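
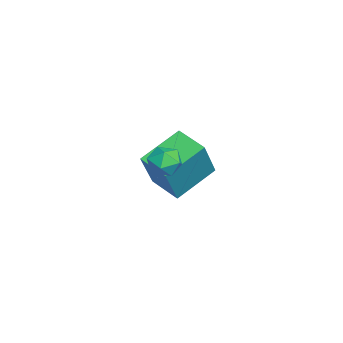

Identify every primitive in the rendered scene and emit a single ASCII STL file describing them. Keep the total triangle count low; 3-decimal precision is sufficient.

solid 
facet normal -0.225 0.112 0.968
outer loop
vertex 1.008 2.333 4.129
vertex 0.917 1.701 4.181
vertex 1.498 1.95 4.287
endloop
endfacet
facet normal 0.236 0.613 0.754
outer loop
vertex 1.008 2.333 4.129
vertex 1.498 1.95 4.287
vertex 1.587 2.429 3.87
endloop
endfacet
facet normal -0.065 0.974 0.216
outer loop
vertex 1.008 2.333 4.129
vertex 1.587 2.429 3.87
vertex 1.061 2.475 3.505
endloop
endfacet
facet normal -0.711 0.696 0.098
outer loop
vertex 1.008 2.333 4.129
vertex 1.061 2.475 3.505
vertex 0.647 2.025 3.698
endloop
endfacet
facet normal -0.811 0.163 0.562
outer loop
vertex 1.008 2.333 4.129
vertex 0.647 2.025 3.698
vertex 0.917 1.701 4.181
endloop
endfacet
facet normal 0.817 0.284 0.501
outer loop
vertex 1.587 2.429 3.87
vertex 1.498 1.95 4.287
vertex 1.853 1.855 3.762
endloop
endfacet
facet normal 0.070 -0.524 0.849
outer loop
vertex 1.498 1.95 4.287
vertex 0.917 1.701 4.181
vertex 1.439 1.405 3.955
endloop
endfacet
facet normal -0.876 -0.442 0.193
outer loop
vertex 0.917 1.701 4.181
vertex 0.647 2.025 3.698
vertex 0.913 1.451 3.59
endloop
endfacet
facet normal -0.716 0.418 -0.560
outer loop
vertex 0.647 2.025 3.698
vertex 1.061 2.475 3.505
vertex 1.002 1.93 3.173
endloop
endfacet
facet normal 0.332 0.868 -0.369
outer loop
vertex 1.061 2.475 3.505
vertex 1.587 2.429 3.87
vertex 1.583 2.179 3.279
endloop
endfacet
facet normal 0.711 -0.696 -0.098
outer loop
vertex 1.492 1.547 3.331
vertex 1.853 1.855 3.762
vertex 1.439 1.405 3.955
endloop
endfacet
facet normal 0.065 -0.974 -0.216
outer loop
vertex 1.492 1.547 3.331
vertex 1.439 1.405 3.955
vertex 0.913 1.451 3.59
endloop
endfacet
facet normal -0.236 -0.613 -0.754
outer loop
vertex 1.492 1.547 3.331
vertex 0.913 1.451 3.59
vertex 1.002 1.93 3.173
endloop
endfacet
facet normal 0.225 -0.112 -0.968
outer loop
vertex 1.492 1.547 3.331
vertex 1.002 1.93 3.173
vertex 1.583 2.179 3.279
endloop
endfacet
facet normal 0.811 -0.163 -0.562
outer loop
vertex 1.492 1.547 3.331
vertex 1.583 2.179 3.279
vertex 1.853 1.855 3.762
endloop
endfacet
facet normal 0.716 -0.418 0.560
outer loop
vertex 1.439 1.405 3.955
vertex 1.853 1.855 3.762
vertex 1.498 1.95 4.287
endloop
endfacet
facet normal -0.332 -0.868 0.369
outer loop
vertex 0.913 1.451 3.59
vertex 1.439 1.405 3.955
vertex 0.917 1.701 4.181
endloop
endfacet
facet normal -0.817 -0.284 -0.501
outer loop
vertex 1.002 1.93 3.173
vertex 0.913 1.451 3.59
vertex 0.647 2.025 3.698
endloop
endfacet
facet normal -0.070 0.524 -0.849
outer loop
vertex 1.583 2.179 3.279
vertex 1.002 1.93 3.173
vertex 1.061 2.475 3.505
endloop
endfacet
facet normal 0.876 0.442 -0.193
outer loop
vertex 1.853 1.855 3.762
vertex 1.583 2.179 3.279
vertex 1.587 2.429 3.87
endloop
endfacet
facet normal -0.491 0.173 -0.854
outer loop
vertex -3.574 2.527 1.3
vertex -2.738 3.406 0.997
vertex -2.585 1.307 0.483
endloop
endfacet
facet normal -0.668 -0.704 0.241
outer loop
vertex -1.642 0.974 2.123
vertex -3.574 2.527 1.3
vertex -2.585 1.307 0.483
endloop
endfacet
facet normal -0.491 0.173 -0.854
outer loop
vertex -2.585 1.307 0.483
vertex -2.738 3.406 0.997
vertex -1.749 2.186 0.181
endloop
endfacet
facet normal 0.558 -0.690 -0.461
outer loop
vertex -1.749 2.186 0.181
vertex -1.642 0.974 2.123
vertex -2.585 1.307 0.483
endloop
endfacet
facet normal -0.558 0.690 0.461
outer loop
vertex -3.574 2.527 1.3
vertex -1.795 3.073 2.637
vertex -2.738 3.406 0.997
endloop
endfacet
facet normal -0.668 -0.703 0.242
outer loop
vertex -2.631 2.194 2.939
vertex -3.574 2.527 1.3
vertex -1.642 0.974 2.123
endloop
endfacet
facet normal -0.558 0.690 0.461
outer loop
vertex -2.631 2.194 2.939
vertex -1.795 3.073 2.637
vertex -3.574 2.527 1.3
endloop
endfacet
facet normal 0.668 0.703 -0.242
outer loop
vertex -2.738 3.406 0.997
vertex -1.795 3.073 2.637
vertex -1.749 2.186 0.181
endloop
endfacet
facet normal 0.558 -0.690 -0.461
outer loop
vertex -0.806 1.853 1.82
vertex -1.642 0.974 2.123
vertex -1.749 2.186 0.181
endloop
endfacet
facet normal 0.668 0.704 -0.242
outer loop
vertex -1.749 2.186 0.181
vertex -1.795 3.073 2.637
vertex -0.806 1.853 1.82
endloop
endfacet
facet normal 0.491 -0.173 0.854
outer loop
vertex -0.806 1.853 1.82
vertex -2.631 2.194 2.939
vertex -1.642 0.974 2.123
endloop
endfacet
facet normal 0.491 -0.174 0.854
outer loop
vertex -1.795 3.073 2.637
vertex -2.631 2.194 2.939
vertex -0.806 1.853 1.82
endloop
endfacet

endsolid


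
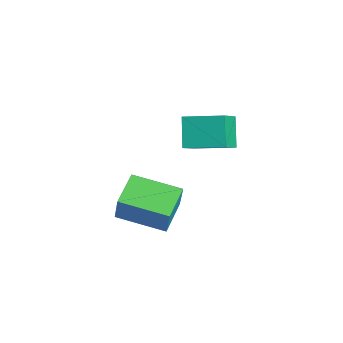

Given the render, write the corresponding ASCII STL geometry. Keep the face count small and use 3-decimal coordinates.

solid 
facet normal -0.506 -0.840 0.195
outer loop
vertex -3.586 -1.974 -1.982
vertex -4.82 -1.123 -1.514
vertex -4.067 -1.977 -3.243
endloop
endfacet
facet normal 0.786 -0.542 -0.298
outer loop
vertex -3.02 -0.237 -3.646
vertex -3.586 -1.974 -1.982
vertex -4.067 -1.977 -3.243
endloop
endfacet
facet normal -0.506 -0.840 0.195
outer loop
vertex -4.067 -1.977 -3.243
vertex -4.82 -1.123 -1.514
vertex -5.301 -1.126 -2.775
endloop
endfacet
facet normal -0.356 -0.002 -0.934
outer loop
vertex -5.301 -1.126 -2.775
vertex -3.02 -0.237 -3.646
vertex -4.067 -1.977 -3.243
endloop
endfacet
facet normal 0.356 0.002 0.934
outer loop
vertex -3.586 -1.974 -1.982
vertex -3.773 0.617 -1.917
vertex -4.82 -1.123 -1.514
endloop
endfacet
facet normal 0.786 -0.542 -0.298
outer loop
vertex -2.539 -0.234 -2.385
vertex -3.586 -1.974 -1.982
vertex -3.02 -0.237 -3.646
endloop
endfacet
facet normal 0.356 0.002 0.934
outer loop
vertex -2.539 -0.234 -2.385
vertex -3.773 0.617 -1.917
vertex -3.586 -1.974 -1.982
endloop
endfacet
facet normal -0.786 0.542 0.298
outer loop
vertex -4.82 -1.123 -1.514
vertex -3.773 0.617 -1.917
vertex -5.301 -1.126 -2.775
endloop
endfacet
facet normal -0.356 -0.002 -0.934
outer loop
vertex -4.254 0.614 -3.178
vertex -3.02 -0.237 -3.646
vertex -5.301 -1.126 -2.775
endloop
endfacet
facet normal -0.786 0.542 0.298
outer loop
vertex -5.301 -1.126 -2.775
vertex -3.773 0.617 -1.917
vertex -4.254 0.614 -3.178
endloop
endfacet
facet normal 0.506 0.840 -0.195
outer loop
vertex -4.254 0.614 -3.178
vertex -2.539 -0.234 -2.385
vertex -3.02 -0.237 -3.646
endloop
endfacet
facet normal 0.506 0.840 -0.195
outer loop
vertex -3.773 0.617 -1.917
vertex -2.539 -0.234 -2.385
vertex -4.254 0.614 -3.178
endloop
endfacet
facet normal -0.601 0.142 0.787
outer loop
vertex -3.731 0.546 2.253
vertex -2.919 1.947 2.62
vertex -4.547 1.213 1.51
endloop
endfacet
facet normal -0.489 -0.844 -0.221
outer loop
vertex -3.701 1.013 0.4
vertex -3.731 0.546 2.253
vertex -4.547 1.213 1.51
endloop
endfacet
facet normal -0.600 0.141 0.787
outer loop
vertex -4.547 1.213 1.51
vertex -2.919 1.947 2.62
vertex -3.736 2.614 1.877
endloop
endfacet
facet normal -0.633 0.517 -0.576
outer loop
vertex -3.736 2.614 1.877
vertex -3.701 1.013 0.4
vertex -4.547 1.213 1.51
endloop
endfacet
facet normal 0.633 -0.518 0.576
outer loop
vertex -3.731 0.546 2.253
vertex -2.073 1.747 1.51
vertex -2.919 1.947 2.62
endloop
endfacet
facet normal -0.489 -0.844 -0.221
outer loop
vertex -2.884 0.346 1.143
vertex -3.731 0.546 2.253
vertex -3.701 1.013 0.4
endloop
endfacet
facet normal 0.633 -0.517 0.576
outer loop
vertex -2.884 0.346 1.143
vertex -2.073 1.747 1.51
vertex -3.731 0.546 2.253
endloop
endfacet
facet normal 0.489 0.844 0.220
outer loop
vertex -2.919 1.947 2.62
vertex -2.073 1.747 1.51
vertex -3.736 2.614 1.877
endloop
endfacet
facet normal -0.633 0.518 -0.576
outer loop
vertex -2.889 2.414 0.767
vertex -3.701 1.013 0.4
vertex -3.736 2.614 1.877
endloop
endfacet
facet normal 0.489 0.844 0.221
outer loop
vertex -3.736 2.614 1.877
vertex -2.073 1.747 1.51
vertex -2.889 2.414 0.767
endloop
endfacet
facet normal 0.600 -0.142 -0.787
outer loop
vertex -2.889 2.414 0.767
vertex -2.884 0.346 1.143
vertex -3.701 1.013 0.4
endloop
endfacet
facet normal 0.601 -0.142 -0.787
outer loop
vertex -2.073 1.747 1.51
vertex -2.884 0.346 1.143
vertex -2.889 2.414 0.767
endloop
endfacet

endsolid


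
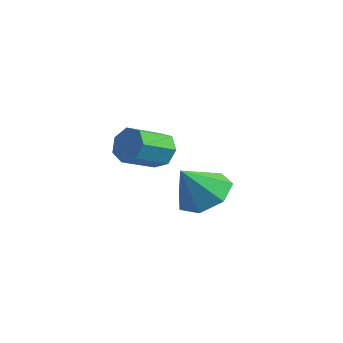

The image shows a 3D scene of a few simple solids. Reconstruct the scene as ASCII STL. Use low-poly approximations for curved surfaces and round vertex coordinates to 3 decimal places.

solid 
facet normal -0.003 0.617 -0.787
outer loop
vertex 1.091 2.687 -4.026
vertex 0.428 2.045 -4.526
vertex 0.205 2.852 -3.893
endloop
endfacet
facet normal 0.200 0.330 0.923
outer loop
vertex 1.091 2.687 -4.026
vertex 0.205 2.852 -3.893
vertex 0.432 1.095 -3.314
endloop
endfacet
facet normal -0.003 0.617 -0.787
outer loop
vertex 0.205 2.852 -3.893
vertex 0.428 2.045 -4.526
vertex -0.513 2.41 -4.237
endloop
endfacet
facet normal -0.523 0.205 0.827
outer loop
vertex 0.205 2.852 -3.893
vertex -0.513 2.41 -4.237
vertex 0.432 1.095 -3.314
endloop
endfacet
facet normal -0.002 0.617 -0.787
outer loop
vertex -0.513 2.41 -4.237
vertex 0.428 2.045 -4.526
vertex -0.523 1.693 -4.799
endloop
endfacet
facet normal -0.851 -0.317 0.419
outer loop
vertex -0.513 2.41 -4.237
vertex -0.523 1.693 -4.799
vertex 0.432 1.095 -3.314
endloop
endfacet
facet normal -0.002 0.617 -0.787
outer loop
vertex -0.523 1.693 -4.799
vertex 0.428 2.045 -4.526
vertex 0.184 1.241 -5.155
endloop
endfacet
facet normal -0.537 -0.844 0.005
outer loop
vertex -0.523 1.693 -4.799
vertex 0.184 1.241 -5.155
vertex 0.432 1.095 -3.314
endloop
endfacet
facet normal -0.003 0.617 -0.787
outer loop
vertex 0.184 1.241 -5.155
vertex 0.428 2.045 -4.526
vertex 1.074 1.394 -5.038
endloop
endfacet
facet normal 0.182 -0.978 -0.102
outer loop
vertex 0.184 1.241 -5.155
vertex 1.074 1.394 -5.038
vertex 0.432 1.095 -3.314
endloop
endfacet
facet normal -0.003 0.617 -0.787
outer loop
vertex 1.074 1.394 -5.038
vertex 0.428 2.045 -4.526
vertex 1.478 2.038 -4.535
endloop
endfacet
facet normal 0.765 -0.619 0.178
outer loop
vertex 1.074 1.394 -5.038
vertex 1.478 2.038 -4.535
vertex 0.432 1.095 -3.314
endloop
endfacet
facet normal -0.003 0.616 -0.788
outer loop
vertex 1.478 2.038 -4.535
vertex 0.428 2.045 -4.526
vertex 1.091 2.687 -4.026
endloop
endfacet
facet normal 0.773 -0.036 0.634
outer loop
vertex 1.478 2.038 -4.535
vertex 1.091 2.687 -4.026
vertex 0.432 1.095 -3.314
endloop
endfacet
facet normal -0.087 0.920 -0.381
outer loop
vertex -2.987 3.077 -3.221
vertex -3.256 2.775 -3.888
vertex -3.658 2.998 -3.258
endloop
endfacet
facet normal -0.095 0.373 0.923
outer loop
vertex -2.987 3.077 -3.221
vertex -3.658 2.998 -3.258
vertex -2.855 1.687 -2.645
endloop
endfacet
facet normal -0.095 0.373 0.923
outer loop
vertex -2.855 1.687 -2.645
vertex -3.658 2.998 -3.258
vertex -3.527 1.608 -2.682
endloop
endfacet
facet normal 0.087 -0.920 0.382
outer loop
vertex -2.855 1.687 -2.645
vertex -3.527 1.608 -2.682
vertex -3.124 1.385 -3.312
endloop
endfacet
facet normal -0.088 0.920 -0.382
outer loop
vertex -3.658 2.998 -3.258
vertex -3.256 2.775 -3.888
vertex -4.026 2.751 -3.769
endloop
endfacet
facet normal -0.835 0.142 0.532
outer loop
vertex -3.658 2.998 -3.258
vertex -4.026 2.751 -3.769
vertex -3.527 1.608 -2.682
endloop
endfacet
facet normal -0.835 0.141 0.532
outer loop
vertex -3.527 1.608 -2.682
vertex -4.026 2.751 -3.769
vertex -3.895 1.361 -3.194
endloop
endfacet
facet normal 0.087 -0.920 0.381
outer loop
vertex -3.527 1.608 -2.682
vertex -3.895 1.361 -3.194
vertex -3.124 1.385 -3.312
endloop
endfacet
facet normal -0.088 0.920 -0.382
outer loop
vertex -4.026 2.751 -3.769
vertex -3.256 2.775 -3.888
vertex -3.814 2.522 -4.37
endloop
endfacet
facet normal -0.946 -0.196 -0.259
outer loop
vertex -4.026 2.751 -3.769
vertex -3.814 2.522 -4.37
vertex -3.895 1.361 -3.194
endloop
endfacet
facet normal -0.946 -0.197 -0.259
outer loop
vertex -3.895 1.361 -3.194
vertex -3.814 2.522 -4.37
vertex -3.683 1.133 -3.794
endloop
endfacet
facet normal 0.087 -0.921 0.381
outer loop
vertex -3.895 1.361 -3.194
vertex -3.683 1.133 -3.794
vertex -3.124 1.385 -3.312
endloop
endfacet
facet normal -0.088 0.920 -0.381
outer loop
vertex -3.814 2.522 -4.37
vertex -3.256 2.775 -3.888
vertex -3.182 2.484 -4.608
endloop
endfacet
facet normal -0.345 -0.387 -0.855
outer loop
vertex -3.814 2.522 -4.37
vertex -3.182 2.484 -4.608
vertex -3.683 1.133 -3.794
endloop
endfacet
facet normal -0.345 -0.387 -0.855
outer loop
vertex -3.683 1.133 -3.794
vertex -3.182 2.484 -4.608
vertex -3.05 1.094 -4.032
endloop
endfacet
facet normal 0.087 -0.921 0.381
outer loop
vertex -3.683 1.133 -3.794
vertex -3.05 1.094 -4.032
vertex -3.124 1.385 -3.312
endloop
endfacet
facet normal -0.086 0.921 -0.381
outer loop
vertex -3.182 2.484 -4.608
vertex -3.256 2.775 -3.888
vertex -2.605 2.664 -4.303
endloop
endfacet
facet normal 0.516 -0.286 -0.808
outer loop
vertex -3.182 2.484 -4.608
vertex -2.605 2.664 -4.303
vertex -3.05 1.094 -4.032
endloop
endfacet
facet normal 0.516 -0.286 -0.807
outer loop
vertex -3.05 1.094 -4.032
vertex -2.605 2.664 -4.303
vertex -2.473 1.275 -3.727
endloop
endfacet
facet normal 0.087 -0.920 0.381
outer loop
vertex -3.05 1.094 -4.032
vertex -2.473 1.275 -3.727
vertex -3.124 1.385 -3.312
endloop
endfacet
facet normal -0.086 0.920 -0.382
outer loop
vertex -2.605 2.664 -4.303
vertex -3.256 2.775 -3.888
vertex -2.518 2.928 -3.686
endloop
endfacet
facet normal 0.988 0.031 -0.152
outer loop
vertex -2.605 2.664 -4.303
vertex -2.518 2.928 -3.686
vertex -2.473 1.275 -3.727
endloop
endfacet
facet normal 0.988 0.031 -0.151
outer loop
vertex -2.473 1.275 -3.727
vertex -2.518 2.928 -3.686
vertex -2.387 1.539 -3.11
endloop
endfacet
facet normal 0.088 -0.920 0.382
outer loop
vertex -2.473 1.275 -3.727
vertex -2.387 1.539 -3.11
vertex -3.124 1.385 -3.312
endloop
endfacet
facet normal -0.086 0.920 -0.382
outer loop
vertex -2.518 2.928 -3.686
vertex -3.256 2.775 -3.888
vertex -2.987 3.077 -3.221
endloop
endfacet
facet normal 0.716 0.324 0.618
outer loop
vertex -2.518 2.928 -3.686
vertex -2.987 3.077 -3.221
vertex -2.387 1.539 -3.11
endloop
endfacet
facet normal 0.716 0.324 0.618
outer loop
vertex -2.387 1.539 -3.11
vertex -2.987 3.077 -3.221
vertex -2.855 1.687 -2.645
endloop
endfacet
facet normal 0.088 -0.920 0.381
outer loop
vertex -2.387 1.539 -3.11
vertex -2.855 1.687 -2.645
vertex -3.124 1.385 -3.312
endloop
endfacet

endsolid


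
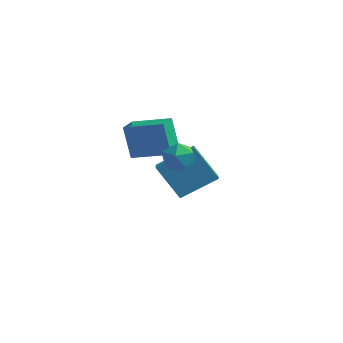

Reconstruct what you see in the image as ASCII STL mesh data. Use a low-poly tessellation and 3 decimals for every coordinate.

solid 
facet normal -0.947 -0.181 -0.265
outer loop
vertex -3.754 -0.712 0.103
vertex -3.889 0.262 -0.081
vertex -3.303 -0.926 -1.364
endloop
endfacet
facet normal 0.135 -0.974 0.183
outer loop
vertex -1.711 -0.622 -0.919
vertex -3.754 -0.712 0.103
vertex -3.303 -0.926 -1.364
endloop
endfacet
facet normal -0.947 -0.181 -0.265
outer loop
vertex -3.303 -0.926 -1.364
vertex -3.889 0.262 -0.081
vertex -3.437 0.047 -1.548
endloop
endfacet
facet normal 0.291 -0.139 -0.947
outer loop
vertex -3.437 0.047 -1.548
vertex -1.711 -0.622 -0.919
vertex -3.303 -0.926 -1.364
endloop
endfacet
facet normal -0.291 0.138 0.947
outer loop
vertex -3.754 -0.712 0.103
vertex -2.297 0.566 0.364
vertex -3.889 0.262 -0.081
endloop
endfacet
facet normal 0.135 -0.974 0.184
outer loop
vertex -2.163 -0.407 0.548
vertex -3.754 -0.712 0.103
vertex -1.711 -0.622 -0.919
endloop
endfacet
facet normal -0.291 0.139 0.946
outer loop
vertex -2.163 -0.407 0.548
vertex -2.297 0.566 0.364
vertex -3.754 -0.712 0.103
endloop
endfacet
facet normal -0.134 0.974 -0.184
outer loop
vertex -3.889 0.262 -0.081
vertex -2.297 0.566 0.364
vertex -3.437 0.047 -1.548
endloop
endfacet
facet normal 0.291 -0.138 -0.947
outer loop
vertex -1.846 0.352 -1.103
vertex -1.711 -0.622 -0.919
vertex -3.437 0.047 -1.548
endloop
endfacet
facet normal -0.135 0.974 -0.184
outer loop
vertex -3.437 0.047 -1.548
vertex -2.297 0.566 0.364
vertex -1.846 0.352 -1.103
endloop
endfacet
facet normal 0.947 0.181 0.265
outer loop
vertex -1.846 0.352 -1.103
vertex -2.163 -0.407 0.548
vertex -1.711 -0.622 -0.919
endloop
endfacet
facet normal 0.947 0.181 0.265
outer loop
vertex -2.297 0.566 0.364
vertex -2.163 -0.407 0.548
vertex -1.846 0.352 -1.103
endloop
endfacet
facet normal -0.627 0.048 0.778
outer loop
vertex -3.431 1.375 -3.181
vertex -2.232 2.441 -2.281
vertex -3.909 2.287 -3.623
endloop
endfacet
facet normal -0.652 -0.579 -0.489
outer loop
vertex -2.768 2.199 -5.039
vertex -3.431 1.375 -3.181
vertex -3.909 2.287 -3.623
endloop
endfacet
facet normal -0.627 0.048 0.778
outer loop
vertex -3.909 2.287 -3.623
vertex -2.232 2.441 -2.281
vertex -2.71 3.353 -2.723
endloop
endfacet
facet normal -0.427 0.814 -0.395
outer loop
vertex -2.71 3.353 -2.723
vertex -2.768 2.199 -5.039
vertex -3.909 2.287 -3.623
endloop
endfacet
facet normal 0.427 -0.814 0.395
outer loop
vertex -3.431 1.375 -3.181
vertex -1.091 2.353 -3.697
vertex -2.232 2.441 -2.281
endloop
endfacet
facet normal -0.652 -0.579 -0.489
outer loop
vertex -2.29 1.287 -4.597
vertex -3.431 1.375 -3.181
vertex -2.768 2.199 -5.039
endloop
endfacet
facet normal 0.427 -0.814 0.395
outer loop
vertex -2.29 1.287 -4.597
vertex -1.091 2.353 -3.697
vertex -3.431 1.375 -3.181
endloop
endfacet
facet normal 0.652 0.579 0.489
outer loop
vertex -2.232 2.441 -2.281
vertex -1.091 2.353 -3.697
vertex -2.71 3.353 -2.723
endloop
endfacet
facet normal -0.427 0.814 -0.395
outer loop
vertex -1.569 3.265 -4.139
vertex -2.768 2.199 -5.039
vertex -2.71 3.353 -2.723
endloop
endfacet
facet normal 0.652 0.579 0.489
outer loop
vertex -2.71 3.353 -2.723
vertex -1.091 2.353 -3.697
vertex -1.569 3.265 -4.139
endloop
endfacet
facet normal 0.627 -0.048 -0.778
outer loop
vertex -1.569 3.265 -4.139
vertex -2.29 1.287 -4.597
vertex -2.768 2.199 -5.039
endloop
endfacet
facet normal 0.627 -0.048 -0.778
outer loop
vertex -1.091 2.353 -3.697
vertex -2.29 1.287 -4.597
vertex -1.569 3.265 -4.139
endloop
endfacet
facet normal -0.234 0.663 0.711
outer loop
vertex -0.929 -2.15 0.529
vertex -0.467 -2.485 0.994
vertex -0.225 -1.939 0.564
endloop
endfacet
facet normal -0.289 0.955 0.063
outer loop
vertex -0.929 -2.15 0.529
vertex -0.225 -1.939 0.564
vertex -0.559 -1.997 -0.089
endloop
endfacet
facet normal -0.759 0.571 -0.313
outer loop
vertex -0.929 -2.15 0.529
vertex -0.559 -1.997 -0.089
vertex -1.008 -2.58 -0.063
endloop
endfacet
facet normal -0.994 0.041 0.103
outer loop
vertex -0.929 -2.15 0.529
vertex -1.008 -2.58 -0.063
vertex -0.951 -2.882 0.606
endloop
endfacet
facet normal -0.670 0.098 0.736
outer loop
vertex -0.929 -2.15 0.529
vertex -0.951 -2.882 0.606
vertex -0.467 -2.485 0.994
endloop
endfacet
facet normal 0.346 0.902 -0.257
outer loop
vertex -0.559 -1.997 -0.089
vertex -0.225 -1.939 0.564
vertex 0.131 -2.238 -0.006
endloop
endfacet
facet normal 0.436 0.430 0.791
outer loop
vertex -0.225 -1.939 0.564
vertex -0.467 -2.485 0.994
vertex 0.188 -2.54 0.663
endloop
endfacet
facet normal -0.269 -0.485 0.832
outer loop
vertex -0.467 -2.485 0.994
vertex -0.951 -2.882 0.606
vertex -0.261 -3.123 0.689
endloop
endfacet
facet normal -0.794 -0.577 -0.193
outer loop
vertex -0.951 -2.882 0.606
vertex -1.008 -2.58 -0.063
vertex -0.595 -3.181 0.036
endloop
endfacet
facet normal -0.414 0.280 -0.866
outer loop
vertex -1.008 -2.58 -0.063
vertex -0.559 -1.997 -0.089
vertex -0.353 -2.635 -0.394
endloop
endfacet
facet normal 0.994 -0.041 -0.103
outer loop
vertex 0.109 -2.97 0.071
vertex 0.131 -2.238 -0.006
vertex 0.188 -2.54 0.663
endloop
endfacet
facet normal 0.759 -0.571 0.313
outer loop
vertex 0.109 -2.97 0.071
vertex 0.188 -2.54 0.663
vertex -0.261 -3.123 0.689
endloop
endfacet
facet normal 0.289 -0.955 -0.063
outer loop
vertex 0.109 -2.97 0.071
vertex -0.261 -3.123 0.689
vertex -0.595 -3.181 0.036
endloop
endfacet
facet normal 0.234 -0.663 -0.711
outer loop
vertex 0.109 -2.97 0.071
vertex -0.595 -3.181 0.036
vertex -0.353 -2.635 -0.394
endloop
endfacet
facet normal 0.670 -0.098 -0.736
outer loop
vertex 0.109 -2.97 0.071
vertex -0.353 -2.635 -0.394
vertex 0.131 -2.238 -0.006
endloop
endfacet
facet normal 0.794 0.577 0.193
outer loop
vertex 0.188 -2.54 0.663
vertex 0.131 -2.238 -0.006
vertex -0.225 -1.939 0.564
endloop
endfacet
facet normal 0.414 -0.280 0.866
outer loop
vertex -0.261 -3.123 0.689
vertex 0.188 -2.54 0.663
vertex -0.467 -2.485 0.994
endloop
endfacet
facet normal -0.346 -0.902 0.257
outer loop
vertex -0.595 -3.181 0.036
vertex -0.261 -3.123 0.689
vertex -0.951 -2.882 0.606
endloop
endfacet
facet normal -0.436 -0.430 -0.791
outer loop
vertex -0.353 -2.635 -0.394
vertex -0.595 -3.181 0.036
vertex -1.008 -2.58 -0.063
endloop
endfacet
facet normal 0.269 0.485 -0.832
outer loop
vertex 0.131 -2.238 -0.006
vertex -0.353 -2.635 -0.394
vertex -0.559 -1.997 -0.089
endloop
endfacet

endsolid


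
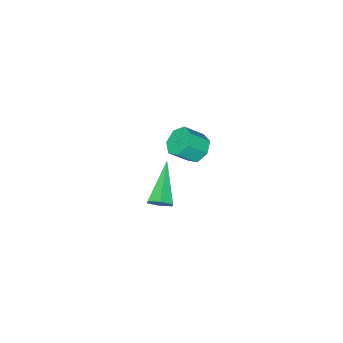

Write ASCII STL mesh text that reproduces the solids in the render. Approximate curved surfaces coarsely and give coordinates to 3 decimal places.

solid 
facet normal -0.645 0.364 -0.672
outer loop
vertex -3.605 -2.106 -3.929
vertex -4.078 -2.029 -3.433
vertex -3.602 -1.578 -3.646
endloop
endfacet
facet normal 0.764 0.301 -0.570
outer loop
vertex -3.605 -2.106 -3.929
vertex -3.602 -1.578 -3.646
vertex -2.928 -2.488 -3.223
endloop
endfacet
facet normal 0.764 0.301 -0.570
outer loop
vertex -2.928 -2.488 -3.223
vertex -3.602 -1.578 -3.646
vertex -2.925 -1.96 -2.94
endloop
endfacet
facet normal 0.644 -0.364 0.672
outer loop
vertex -2.928 -2.488 -3.223
vertex -2.925 -1.96 -2.94
vertex -3.402 -2.411 -2.727
endloop
endfacet
facet normal -0.645 0.364 -0.672
outer loop
vertex -3.602 -1.578 -3.646
vertex -4.078 -2.029 -3.433
vertex -3.957 -1.39 -3.203
endloop
endfacet
facet normal 0.481 0.877 0.013
outer loop
vertex -3.602 -1.578 -3.646
vertex -3.957 -1.39 -3.203
vertex -2.925 -1.96 -2.94
endloop
endfacet
facet normal 0.481 0.877 0.013
outer loop
vertex -2.925 -1.96 -2.94
vertex -3.957 -1.39 -3.203
vertex -3.28 -1.772 -2.497
endloop
endfacet
facet normal 0.645 -0.365 0.672
outer loop
vertex -2.925 -1.96 -2.94
vertex -3.28 -1.772 -2.497
vertex -3.402 -2.411 -2.727
endloop
endfacet
facet normal -0.645 0.364 -0.672
outer loop
vertex -3.957 -1.39 -3.203
vertex -4.078 -2.029 -3.433
vertex -4.404 -1.683 -2.933
endloop
endfacet
facet normal -0.165 0.793 0.587
outer loop
vertex -3.957 -1.39 -3.203
vertex -4.404 -1.683 -2.933
vertex -3.28 -1.772 -2.497
endloop
endfacet
facet normal -0.165 0.793 0.587
outer loop
vertex -3.28 -1.772 -2.497
vertex -4.404 -1.683 -2.933
vertex -3.727 -2.065 -2.227
endloop
endfacet
facet normal 0.645 -0.365 0.672
outer loop
vertex -3.28 -1.772 -2.497
vertex -3.727 -2.065 -2.227
vertex -3.402 -2.411 -2.727
endloop
endfacet
facet normal -0.644 0.364 -0.672
outer loop
vertex -4.404 -1.683 -2.933
vertex -4.078 -2.029 -3.433
vertex -4.606 -2.236 -3.039
endloop
endfacet
facet normal -0.686 0.113 0.719
outer loop
vertex -4.404 -1.683 -2.933
vertex -4.606 -2.236 -3.039
vertex -3.727 -2.065 -2.227
endloop
endfacet
facet normal -0.686 0.111 0.719
outer loop
vertex -3.727 -2.065 -2.227
vertex -4.606 -2.236 -3.039
vertex -3.929 -2.619 -2.334
endloop
endfacet
facet normal 0.645 -0.365 0.672
outer loop
vertex -3.727 -2.065 -2.227
vertex -3.929 -2.619 -2.334
vertex -3.402 -2.411 -2.727
endloop
endfacet
facet normal -0.644 0.364 -0.673
outer loop
vertex -4.606 -2.236 -3.039
vertex -4.078 -2.029 -3.433
vertex -4.41 -2.634 -3.442
endloop
endfacet
facet normal -0.691 -0.653 0.309
outer loop
vertex -4.606 -2.236 -3.039
vertex -4.41 -2.634 -3.442
vertex -3.929 -2.619 -2.334
endloop
endfacet
facet normal -0.691 -0.654 0.309
outer loop
vertex -3.929 -2.619 -2.334
vertex -4.41 -2.634 -3.442
vertex -3.733 -3.016 -2.737
endloop
endfacet
facet normal 0.645 -0.364 0.672
outer loop
vertex -3.929 -2.619 -2.334
vertex -3.733 -3.016 -2.737
vertex -3.402 -2.411 -2.727
endloop
endfacet
facet normal -0.645 0.364 -0.672
outer loop
vertex -4.41 -2.634 -3.442
vertex -4.078 -2.029 -3.433
vertex -3.965 -2.576 -3.838
endloop
endfacet
facet normal -0.176 -0.926 -0.333
outer loop
vertex -4.41 -2.634 -3.442
vertex -3.965 -2.576 -3.838
vertex -3.733 -3.016 -2.737
endloop
endfacet
facet normal -0.175 -0.926 -0.333
outer loop
vertex -3.733 -3.016 -2.737
vertex -3.965 -2.576 -3.838
vertex -3.288 -2.958 -3.132
endloop
endfacet
facet normal 0.644 -0.364 0.673
outer loop
vertex -3.733 -3.016 -2.737
vertex -3.288 -2.958 -3.132
vertex -3.402 -2.411 -2.727
endloop
endfacet
facet normal -0.645 0.364 -0.672
outer loop
vertex -3.965 -2.576 -3.838
vertex -4.078 -2.029 -3.433
vertex -3.605 -2.106 -3.929
endloop
endfacet
facet normal 0.472 -0.502 -0.725
outer loop
vertex -3.965 -2.576 -3.838
vertex -3.605 -2.106 -3.929
vertex -3.288 -2.958 -3.132
endloop
endfacet
facet normal 0.472 -0.502 -0.725
outer loop
vertex -3.288 -2.958 -3.132
vertex -3.605 -2.106 -3.929
vertex -2.928 -2.488 -3.223
endloop
endfacet
facet normal 0.645 -0.364 0.672
outer loop
vertex -3.288 -2.958 -3.132
vertex -2.928 -2.488 -3.223
vertex -3.402 -2.411 -2.727
endloop
endfacet
facet normal 0.683 0.493 -0.540
outer loop
vertex 1.628 1.076 -0.016
vertex 1.248 1.306 -0.287
vertex 1.43 1.528 0.146
endloop
endfacet
facet normal 0.439 -0.127 0.890
outer loop
vertex 1.628 1.076 -0.016
vertex 1.43 1.528 0.146
vertex 0.012 0.414 0.687
endloop
endfacet
facet normal 0.684 0.492 -0.539
outer loop
vertex 1.43 1.528 0.146
vertex 1.248 1.306 -0.287
vertex 1.05 1.759 -0.125
endloop
endfacet
facet normal -0.182 0.607 0.773
outer loop
vertex 1.43 1.528 0.146
vertex 1.05 1.759 -0.125
vertex 0.012 0.414 0.687
endloop
endfacet
facet normal 0.684 0.492 -0.539
outer loop
vertex 1.05 1.759 -0.125
vertex 1.248 1.306 -0.287
vertex 0.869 1.536 -0.558
endloop
endfacet
facet normal -0.788 0.616 0.012
outer loop
vertex 1.05 1.759 -0.125
vertex 0.869 1.536 -0.558
vertex 0.012 0.414 0.687
endloop
endfacet
facet normal 0.684 0.493 -0.538
outer loop
vertex 0.869 1.536 -0.558
vertex 1.248 1.306 -0.287
vertex 1.067 1.084 -0.721
endloop
endfacet
facet normal -0.770 -0.110 -0.629
outer loop
vertex 0.869 1.536 -0.558
vertex 1.067 1.084 -0.721
vertex 0.012 0.414 0.687
endloop
endfacet
facet normal 0.684 0.493 -0.538
outer loop
vertex 1.067 1.084 -0.721
vertex 1.248 1.306 -0.287
vertex 1.446 0.854 -0.45
endloop
endfacet
facet normal -0.147 -0.846 -0.513
outer loop
vertex 1.067 1.084 -0.721
vertex 1.446 0.854 -0.45
vertex 0.012 0.414 0.687
endloop
endfacet
facet normal 0.683 0.493 -0.539
outer loop
vertex 1.446 0.854 -0.45
vertex 1.248 1.306 -0.287
vertex 1.628 1.076 -0.016
endloop
endfacet
facet normal 0.457 -0.855 0.246
outer loop
vertex 1.446 0.854 -0.45
vertex 1.628 1.076 -0.016
vertex 0.012 0.414 0.687
endloop
endfacet

endsolid


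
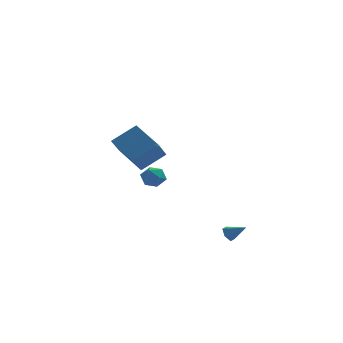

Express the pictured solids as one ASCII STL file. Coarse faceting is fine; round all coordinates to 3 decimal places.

solid 
facet normal -0.783 0.323 -0.531
outer loop
vertex 2.315 -3.719 -2.982
vertex 2.007 -3.816 -2.587
vertex 2.227 -3.358 -2.633
endloop
endfacet
facet normal 0.849 0.459 -0.261
outer loop
vertex 2.315 -3.719 -2.982
vertex 2.227 -3.358 -2.633
vertex 2.853 -4.164 -2.013
endloop
endfacet
facet normal -0.783 0.323 -0.531
outer loop
vertex 2.227 -3.358 -2.633
vertex 2.007 -3.816 -2.587
vertex 1.919 -3.455 -2.238
endloop
endfacet
facet normal 0.434 0.736 0.519
outer loop
vertex 2.227 -3.358 -2.633
vertex 1.919 -3.455 -2.238
vertex 2.853 -4.164 -2.013
endloop
endfacet
facet normal -0.783 0.323 -0.531
outer loop
vertex 1.919 -3.455 -2.238
vertex 2.007 -3.816 -2.587
vertex 1.699 -3.913 -2.192
endloop
endfacet
facet normal -0.118 0.155 0.981
outer loop
vertex 1.919 -3.455 -2.238
vertex 1.699 -3.913 -2.192
vertex 2.853 -4.164 -2.013
endloop
endfacet
facet normal -0.783 0.322 -0.532
outer loop
vertex 1.699 -3.913 -2.192
vertex 2.007 -3.816 -2.587
vertex 1.788 -4.274 -2.542
endloop
endfacet
facet normal -0.256 -0.705 0.662
outer loop
vertex 1.699 -3.913 -2.192
vertex 1.788 -4.274 -2.542
vertex 2.853 -4.164 -2.013
endloop
endfacet
facet normal -0.783 0.322 -0.533
outer loop
vertex 1.788 -4.274 -2.542
vertex 2.007 -3.816 -2.587
vertex 2.096 -4.177 -2.936
endloop
endfacet
facet normal 0.159 -0.980 -0.117
outer loop
vertex 1.788 -4.274 -2.542
vertex 2.096 -4.177 -2.936
vertex 2.853 -4.164 -2.013
endloop
endfacet
facet normal -0.783 0.321 -0.532
outer loop
vertex 2.096 -4.177 -2.936
vertex 2.007 -3.816 -2.587
vertex 2.315 -3.719 -2.982
endloop
endfacet
facet normal 0.712 -0.398 -0.578
outer loop
vertex 2.096 -4.177 -2.936
vertex 2.315 -3.719 -2.982
vertex 2.853 -4.164 -2.013
endloop
endfacet
facet normal -0.644 0.107 0.758
outer loop
vertex -2.261 3.786 -1.228
vertex -1.784 3.398 -0.768
vertex -1.726 4.161 -0.826
endloop
endfacet
facet normal -0.690 0.657 0.305
outer loop
vertex -2.261 3.786 -1.228
vertex -1.726 4.161 -0.826
vertex -1.864 4.355 -1.556
endloop
endfacet
facet normal -0.852 0.398 -0.340
outer loop
vertex -2.261 3.786 -1.228
vertex -1.864 4.355 -1.556
vertex -2.008 3.712 -1.949
endloop
endfacet
facet normal -0.906 -0.312 -0.286
outer loop
vertex -2.261 3.786 -1.228
vertex -2.008 3.712 -1.949
vertex -1.958 3.12 -1.462
endloop
endfacet
facet normal -0.778 -0.492 0.392
outer loop
vertex -2.261 3.786 -1.228
vertex -1.958 3.12 -1.462
vertex -1.784 3.398 -0.768
endloop
endfacet
facet normal -0.048 0.963 0.265
outer loop
vertex -1.864 4.355 -1.556
vertex -1.726 4.161 -0.826
vertex -1.142 4.32 -1.298
endloop
endfacet
facet normal 0.027 0.074 0.997
outer loop
vertex -1.726 4.161 -0.826
vertex -1.784 3.398 -0.768
vertex -1.092 3.728 -0.811
endloop
endfacet
facet normal -0.188 -0.894 0.406
outer loop
vertex -1.784 3.398 -0.768
vertex -1.958 3.12 -1.462
vertex -1.236 3.085 -1.204
endloop
endfacet
facet normal -0.396 -0.603 -0.693
outer loop
vertex -1.958 3.12 -1.462
vertex -2.008 3.712 -1.949
vertex -1.374 3.279 -1.934
endloop
endfacet
facet normal -0.309 0.545 -0.779
outer loop
vertex -2.008 3.712 -1.949
vertex -1.864 4.355 -1.556
vertex -1.316 4.042 -1.992
endloop
endfacet
facet normal 0.906 0.312 0.286
outer loop
vertex -0.839 3.654 -1.532
vertex -1.142 4.32 -1.298
vertex -1.092 3.728 -0.811
endloop
endfacet
facet normal 0.852 -0.398 0.340
outer loop
vertex -0.839 3.654 -1.532
vertex -1.092 3.728 -0.811
vertex -1.236 3.085 -1.204
endloop
endfacet
facet normal 0.690 -0.657 -0.305
outer loop
vertex -0.839 3.654 -1.532
vertex -1.236 3.085 -1.204
vertex -1.374 3.279 -1.934
endloop
endfacet
facet normal 0.644 -0.107 -0.758
outer loop
vertex -0.839 3.654 -1.532
vertex -1.374 3.279 -1.934
vertex -1.316 4.042 -1.992
endloop
endfacet
facet normal 0.778 0.492 -0.392
outer loop
vertex -0.839 3.654 -1.532
vertex -1.316 4.042 -1.992
vertex -1.142 4.32 -1.298
endloop
endfacet
facet normal 0.396 0.603 0.693
outer loop
vertex -1.092 3.728 -0.811
vertex -1.142 4.32 -1.298
vertex -1.726 4.161 -0.826
endloop
endfacet
facet normal 0.309 -0.545 0.779
outer loop
vertex -1.236 3.085 -1.204
vertex -1.092 3.728 -0.811
vertex -1.784 3.398 -0.768
endloop
endfacet
facet normal 0.048 -0.963 -0.265
outer loop
vertex -1.374 3.279 -1.934
vertex -1.236 3.085 -1.204
vertex -1.958 3.12 -1.462
endloop
endfacet
facet normal -0.027 -0.074 -0.997
outer loop
vertex -1.316 4.042 -1.992
vertex -1.374 3.279 -1.934
vertex -2.008 3.712 -1.949
endloop
endfacet
facet normal 0.188 0.894 -0.406
outer loop
vertex -1.142 4.32 -1.298
vertex -1.316 4.042 -1.992
vertex -1.864 4.355 -1.556
endloop
endfacet
facet normal -0.783 -0.250 -0.569
outer loop
vertex -3.781 -2.518 3.39
vertex -3.376 -1.517 2.392
vertex -2.705 -3.846 2.492
endloop
endfacet
facet normal -0.275 -0.681 0.678
outer loop
vertex -1.444 -3.443 3.408
vertex -3.781 -2.518 3.39
vertex -2.705 -3.846 2.492
endloop
endfacet
facet normal -0.784 -0.250 -0.569
outer loop
vertex -2.705 -3.846 2.492
vertex -3.376 -1.517 2.392
vertex -2.301 -2.845 1.495
endloop
endfacet
facet normal 0.557 -0.688 -0.465
outer loop
vertex -2.301 -2.845 1.495
vertex -1.444 -3.443 3.408
vertex -2.705 -3.846 2.492
endloop
endfacet
facet normal -0.557 0.688 0.464
outer loop
vertex -3.781 -2.518 3.39
vertex -2.115 -1.114 3.308
vertex -3.376 -1.517 2.392
endloop
endfacet
facet normal -0.275 -0.681 0.679
outer loop
vertex -2.519 -2.115 4.305
vertex -3.781 -2.518 3.39
vertex -1.444 -3.443 3.408
endloop
endfacet
facet normal -0.557 0.688 0.465
outer loop
vertex -2.519 -2.115 4.305
vertex -2.115 -1.114 3.308
vertex -3.781 -2.518 3.39
endloop
endfacet
facet normal 0.275 0.681 -0.679
outer loop
vertex -3.376 -1.517 2.392
vertex -2.115 -1.114 3.308
vertex -2.301 -2.845 1.495
endloop
endfacet
facet normal 0.557 -0.689 -0.465
outer loop
vertex -1.039 -2.442 2.41
vertex -1.444 -3.443 3.408
vertex -2.301 -2.845 1.495
endloop
endfacet
facet normal 0.274 0.681 -0.679
outer loop
vertex -2.301 -2.845 1.495
vertex -2.115 -1.114 3.308
vertex -1.039 -2.442 2.41
endloop
endfacet
facet normal 0.784 0.250 0.569
outer loop
vertex -1.039 -2.442 2.41
vertex -2.519 -2.115 4.305
vertex -1.444 -3.443 3.408
endloop
endfacet
facet normal 0.784 0.250 0.569
outer loop
vertex -2.115 -1.114 3.308
vertex -2.519 -2.115 4.305
vertex -1.039 -2.442 2.41
endloop
endfacet

endsolid


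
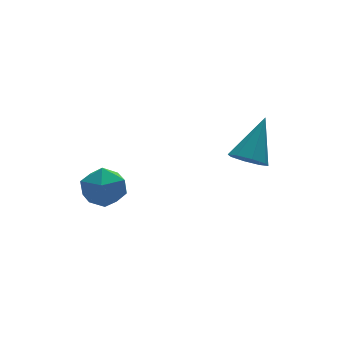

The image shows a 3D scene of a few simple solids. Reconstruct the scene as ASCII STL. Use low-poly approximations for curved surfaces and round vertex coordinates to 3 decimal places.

solid 
facet normal -0.526 -0.420 -0.739
outer loop
vertex -0.047 -3.258 -2.26
vertex -0.425 -3.393 -1.914
vertex -0.331 -2.971 -2.221
endloop
endfacet
facet normal 0.630 0.675 -0.383
outer loop
vertex -0.047 -3.258 -2.26
vertex -0.331 -2.971 -2.221
vertex 0.305 -2.807 -0.886
endloop
endfacet
facet normal -0.526 -0.421 -0.739
outer loop
vertex -0.331 -2.971 -2.221
vertex -0.425 -3.393 -1.914
vertex -0.671 -2.931 -2.002
endloop
endfacet
facet normal 0.029 0.990 -0.136
outer loop
vertex -0.331 -2.971 -2.221
vertex -0.671 -2.931 -2.002
vertex 0.305 -2.807 -0.886
endloop
endfacet
facet normal -0.526 -0.421 -0.739
outer loop
vertex -0.671 -2.931 -2.002
vertex -0.425 -3.393 -1.914
vertex -0.866 -3.161 -1.732
endloop
endfacet
facet normal -0.486 0.807 0.336
outer loop
vertex -0.671 -2.931 -2.002
vertex -0.866 -3.161 -1.732
vertex 0.305 -2.807 -0.886
endloop
endfacet
facet normal -0.526 -0.420 -0.739
outer loop
vertex -0.866 -3.161 -1.732
vertex -0.425 -3.393 -1.914
vertex -0.804 -3.527 -1.568
endloop
endfacet
facet normal -0.615 0.233 0.753
outer loop
vertex -0.866 -3.161 -1.732
vertex -0.804 -3.527 -1.568
vertex 0.305 -2.807 -0.886
endloop
endfacet
facet normal -0.526 -0.420 -0.739
outer loop
vertex -0.804 -3.527 -1.568
vertex -0.425 -3.393 -1.914
vertex -0.52 -3.814 -1.607
endloop
endfacet
facet normal -0.280 -0.396 0.874
outer loop
vertex -0.804 -3.527 -1.568
vertex -0.52 -3.814 -1.607
vertex 0.305 -2.807 -0.886
endloop
endfacet
facet normal -0.524 -0.421 -0.740
outer loop
vertex -0.52 -3.814 -1.607
vertex -0.425 -3.393 -1.914
vertex -0.18 -3.854 -1.825
endloop
endfacet
facet normal 0.319 -0.710 0.627
outer loop
vertex -0.52 -3.814 -1.607
vertex -0.18 -3.854 -1.825
vertex 0.305 -2.807 -0.886
endloop
endfacet
facet normal -0.527 -0.422 -0.738
outer loop
vertex -0.18 -3.854 -1.825
vertex -0.425 -3.393 -1.914
vertex 0.015 -3.624 -2.096
endloop
endfacet
facet normal 0.836 -0.526 0.155
outer loop
vertex -0.18 -3.854 -1.825
vertex 0.015 -3.624 -2.096
vertex 0.305 -2.807 -0.886
endloop
endfacet
facet normal -0.526 -0.420 -0.739
outer loop
vertex 0.015 -3.624 -2.096
vertex -0.425 -3.393 -1.914
vertex -0.047 -3.258 -2.26
endloop
endfacet
facet normal 0.964 0.046 -0.262
outer loop
vertex 0.015 -3.624 -2.096
vertex -0.047 -3.258 -2.26
vertex 0.305 -2.807 -0.886
endloop
endfacet
facet normal -0.493 -0.122 0.862
outer loop
vertex -3.875 -0.831 -3.352
vertex -3.528 -1.422 -3.237
vertex -3.273 -0.819 -3.006
endloop
endfacet
facet normal -0.418 0.571 0.707
outer loop
vertex -3.875 -0.831 -3.352
vertex -3.273 -0.819 -3.006
vertex -3.41 -0.332 -3.48
endloop
endfacet
facet normal -0.721 0.690 0.071
outer loop
vertex -3.875 -0.831 -3.352
vertex -3.41 -0.332 -3.48
vertex -3.75 -0.633 -4.005
endloop
endfacet
facet normal -0.983 0.069 -0.167
outer loop
vertex -3.875 -0.831 -3.352
vertex -3.75 -0.633 -4.005
vertex -3.823 -1.307 -3.855
endloop
endfacet
facet normal -0.842 -0.432 0.322
outer loop
vertex -3.875 -0.831 -3.352
vertex -3.823 -1.307 -3.855
vertex -3.528 -1.422 -3.237
endloop
endfacet
facet normal 0.279 0.709 0.648
outer loop
vertex -3.41 -0.332 -3.48
vertex -3.273 -0.819 -3.006
vertex -2.777 -0.613 -3.445
endloop
endfacet
facet normal 0.159 -0.411 0.898
outer loop
vertex -3.273 -0.819 -3.006
vertex -3.528 -1.422 -3.237
vertex -2.85 -1.287 -3.295
endloop
endfacet
facet normal -0.407 -0.913 0.024
outer loop
vertex -3.528 -1.422 -3.237
vertex -3.823 -1.307 -3.855
vertex -3.19 -1.588 -3.82
endloop
endfacet
facet normal -0.635 -0.102 -0.766
outer loop
vertex -3.823 -1.307 -3.855
vertex -3.75 -0.633 -4.005
vertex -3.327 -1.101 -4.294
endloop
endfacet
facet normal -0.212 0.901 -0.379
outer loop
vertex -3.75 -0.633 -4.005
vertex -3.41 -0.332 -3.48
vertex -3.072 -0.498 -4.063
endloop
endfacet
facet normal 0.983 -0.069 0.167
outer loop
vertex -2.725 -1.089 -3.948
vertex -2.777 -0.613 -3.445
vertex -2.85 -1.287 -3.295
endloop
endfacet
facet normal 0.721 -0.690 -0.071
outer loop
vertex -2.725 -1.089 -3.948
vertex -2.85 -1.287 -3.295
vertex -3.19 -1.588 -3.82
endloop
endfacet
facet normal 0.418 -0.571 -0.707
outer loop
vertex -2.725 -1.089 -3.948
vertex -3.19 -1.588 -3.82
vertex -3.327 -1.101 -4.294
endloop
endfacet
facet normal 0.493 0.122 -0.862
outer loop
vertex -2.725 -1.089 -3.948
vertex -3.327 -1.101 -4.294
vertex -3.072 -0.498 -4.063
endloop
endfacet
facet normal 0.842 0.432 -0.322
outer loop
vertex -2.725 -1.089 -3.948
vertex -3.072 -0.498 -4.063
vertex -2.777 -0.613 -3.445
endloop
endfacet
facet normal 0.635 0.102 0.766
outer loop
vertex -2.85 -1.287 -3.295
vertex -2.777 -0.613 -3.445
vertex -3.273 -0.819 -3.006
endloop
endfacet
facet normal 0.212 -0.901 0.379
outer loop
vertex -3.19 -1.588 -3.82
vertex -2.85 -1.287 -3.295
vertex -3.528 -1.422 -3.237
endloop
endfacet
facet normal -0.279 -0.709 -0.648
outer loop
vertex -3.327 -1.101 -4.294
vertex -3.19 -1.588 -3.82
vertex -3.823 -1.307 -3.855
endloop
endfacet
facet normal -0.159 0.411 -0.898
outer loop
vertex -3.072 -0.498 -4.063
vertex -3.327 -1.101 -4.294
vertex -3.75 -0.633 -4.005
endloop
endfacet
facet normal 0.407 0.913 -0.024
outer loop
vertex -2.777 -0.613 -3.445
vertex -3.072 -0.498 -4.063
vertex -3.41 -0.332 -3.48
endloop
endfacet

endsolid


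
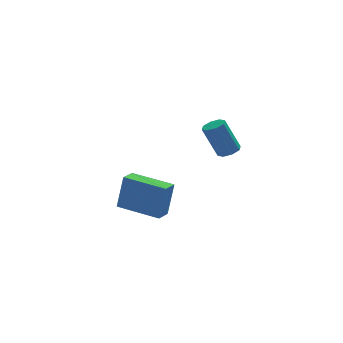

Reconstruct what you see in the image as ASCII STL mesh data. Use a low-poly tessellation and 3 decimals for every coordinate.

solid 
facet normal -0.687 -0.695 0.214
outer loop
vertex 1.012 2.506 -2.914
vertex -0.456 4.012 -2.737
vertex 0.638 2.344 -4.637
endloop
endfacet
facet normal 0.695 -0.714 -0.084
outer loop
vertex 1.236 2.948 -4.823
vertex 1.012 2.506 -2.914
vertex 0.638 2.344 -4.637
endloop
endfacet
facet normal -0.687 -0.694 0.214
outer loop
vertex 0.638 2.344 -4.637
vertex -0.456 4.012 -2.737
vertex -0.829 3.85 -4.459
endloop
endfacet
facet normal -0.211 -0.091 -0.973
outer loop
vertex -0.829 3.85 -4.459
vertex 1.236 2.948 -4.823
vertex 0.638 2.344 -4.637
endloop
endfacet
facet normal 0.211 0.091 0.973
outer loop
vertex 1.012 2.506 -2.914
vertex 0.142 4.616 -2.923
vertex -0.456 4.012 -2.737
endloop
endfacet
facet normal 0.696 -0.713 -0.084
outer loop
vertex 1.609 3.11 -3.101
vertex 1.012 2.506 -2.914
vertex 1.236 2.948 -4.823
endloop
endfacet
facet normal 0.212 0.092 0.973
outer loop
vertex 1.609 3.11 -3.101
vertex 0.142 4.616 -2.923
vertex 1.012 2.506 -2.914
endloop
endfacet
facet normal -0.695 0.714 0.083
outer loop
vertex -0.456 4.012 -2.737
vertex 0.142 4.616 -2.923
vertex -0.829 3.85 -4.459
endloop
endfacet
facet normal -0.212 -0.092 -0.973
outer loop
vertex -0.232 4.454 -4.646
vertex 1.236 2.948 -4.823
vertex -0.829 3.85 -4.459
endloop
endfacet
facet normal -0.696 0.714 0.084
outer loop
vertex -0.829 3.85 -4.459
vertex 0.142 4.616 -2.923
vertex -0.232 4.454 -4.646
endloop
endfacet
facet normal 0.687 0.695 -0.214
outer loop
vertex -0.232 4.454 -4.646
vertex 1.609 3.11 -3.101
vertex 1.236 2.948 -4.823
endloop
endfacet
facet normal 0.687 0.694 -0.214
outer loop
vertex 0.142 4.616 -2.923
vertex 1.609 3.11 -3.101
vertex -0.232 4.454 -4.646
endloop
endfacet
facet normal 0.355 -0.216 -0.909
outer loop
vertex 3.364 -0.351 0.901
vertex 2.863 -0.329 0.7
vertex 3.262 0.028 0.771
endloop
endfacet
facet normal 0.902 0.336 0.272
outer loop
vertex 3.364 -0.351 0.901
vertex 3.262 0.028 0.771
vertex 2.778 0.006 2.401
endloop
endfacet
facet normal 0.902 0.334 0.272
outer loop
vertex 2.778 0.006 2.401
vertex 3.262 0.028 0.771
vertex 2.677 0.385 2.271
endloop
endfacet
facet normal -0.355 0.217 0.909
outer loop
vertex 2.778 0.006 2.401
vertex 2.677 0.385 2.271
vertex 2.277 0.029 2.2
endloop
endfacet
facet normal 0.356 -0.217 -0.909
outer loop
vertex 3.262 0.028 0.771
vertex 2.863 -0.329 0.7
vertex 2.927 0.198 0.599
endloop
endfacet
facet normal 0.464 0.885 -0.030
outer loop
vertex 3.262 0.028 0.771
vertex 2.927 0.198 0.599
vertex 2.677 0.385 2.271
endloop
endfacet
facet normal 0.465 0.885 -0.029
outer loop
vertex 2.677 0.385 2.271
vertex 2.927 0.198 0.599
vertex 2.341 0.556 2.1
endloop
endfacet
facet normal -0.353 0.216 0.910
outer loop
vertex 2.677 0.385 2.271
vertex 2.341 0.556 2.1
vertex 2.277 0.029 2.2
endloop
endfacet
facet normal 0.354 -0.217 -0.910
outer loop
vertex 2.927 0.198 0.599
vertex 2.863 -0.329 0.7
vertex 2.554 0.059 0.487
endloop
endfacet
facet normal -0.247 0.916 -0.315
outer loop
vertex 2.927 0.198 0.599
vertex 2.554 0.059 0.487
vertex 2.341 0.556 2.1
endloop
endfacet
facet normal -0.246 0.917 -0.315
outer loop
vertex 2.341 0.556 2.1
vertex 2.554 0.059 0.487
vertex 1.968 0.417 1.987
endloop
endfacet
facet normal -0.356 0.216 0.909
outer loop
vertex 2.341 0.556 2.1
vertex 1.968 0.417 1.987
vertex 2.277 0.029 2.2
endloop
endfacet
facet normal 0.355 -0.217 -0.909
outer loop
vertex 2.554 0.059 0.487
vertex 2.863 -0.329 0.7
vertex 2.362 -0.306 0.499
endloop
endfacet
facet normal -0.811 0.413 -0.415
outer loop
vertex 2.554 0.059 0.487
vertex 2.362 -0.306 0.499
vertex 1.968 0.417 1.987
endloop
endfacet
facet normal -0.811 0.412 -0.415
outer loop
vertex 1.968 0.417 1.987
vertex 2.362 -0.306 0.499
vertex 1.776 0.051 1.999
endloop
endfacet
facet normal -0.355 0.216 0.909
outer loop
vertex 1.968 0.417 1.987
vertex 1.776 0.051 1.999
vertex 2.277 0.029 2.2
endloop
endfacet
facet normal 0.355 -0.217 -0.909
outer loop
vertex 2.362 -0.306 0.499
vertex 2.863 -0.329 0.7
vertex 2.463 -0.685 0.629
endloop
endfacet
facet normal -0.902 -0.334 -0.273
outer loop
vertex 2.362 -0.306 0.499
vertex 2.463 -0.685 0.629
vertex 1.776 0.051 1.999
endloop
endfacet
facet normal -0.902 -0.336 -0.272
outer loop
vertex 1.776 0.051 1.999
vertex 2.463 -0.685 0.629
vertex 1.878 -0.328 2.129
endloop
endfacet
facet normal -0.355 0.216 0.909
outer loop
vertex 1.776 0.051 1.999
vertex 1.878 -0.328 2.129
vertex 2.277 0.029 2.2
endloop
endfacet
facet normal 0.353 -0.216 -0.910
outer loop
vertex 2.463 -0.685 0.629
vertex 2.863 -0.329 0.7
vertex 2.799 -0.856 0.8
endloop
endfacet
facet normal -0.465 -0.885 0.029
outer loop
vertex 2.463 -0.685 0.629
vertex 2.799 -0.856 0.8
vertex 1.878 -0.328 2.129
endloop
endfacet
facet normal -0.464 -0.885 0.030
outer loop
vertex 1.878 -0.328 2.129
vertex 2.799 -0.856 0.8
vertex 2.213 -0.498 2.301
endloop
endfacet
facet normal -0.356 0.217 0.909
outer loop
vertex 1.878 -0.328 2.129
vertex 2.213 -0.498 2.301
vertex 2.277 0.029 2.2
endloop
endfacet
facet normal 0.356 -0.216 -0.909
outer loop
vertex 2.799 -0.856 0.8
vertex 2.863 -0.329 0.7
vertex 3.172 -0.717 0.913
endloop
endfacet
facet normal 0.246 -0.917 0.315
outer loop
vertex 2.799 -0.856 0.8
vertex 3.172 -0.717 0.913
vertex 2.213 -0.498 2.301
endloop
endfacet
facet normal 0.247 -0.916 0.315
outer loop
vertex 2.213 -0.498 2.301
vertex 3.172 -0.717 0.913
vertex 2.586 -0.359 2.413
endloop
endfacet
facet normal -0.354 0.217 0.910
outer loop
vertex 2.213 -0.498 2.301
vertex 2.586 -0.359 2.413
vertex 2.277 0.029 2.2
endloop
endfacet
facet normal 0.355 -0.216 -0.909
outer loop
vertex 3.172 -0.717 0.913
vertex 2.863 -0.329 0.7
vertex 3.364 -0.351 0.901
endloop
endfacet
facet normal 0.811 -0.412 0.415
outer loop
vertex 3.172 -0.717 0.913
vertex 3.364 -0.351 0.901
vertex 2.586 -0.359 2.413
endloop
endfacet
facet normal 0.811 -0.413 0.415
outer loop
vertex 2.586 -0.359 2.413
vertex 3.364 -0.351 0.901
vertex 2.778 0.006 2.401
endloop
endfacet
facet normal -0.355 0.217 0.909
outer loop
vertex 2.586 -0.359 2.413
vertex 2.778 0.006 2.401
vertex 2.277 0.029 2.2
endloop
endfacet

endsolid


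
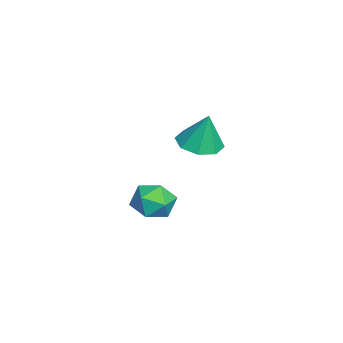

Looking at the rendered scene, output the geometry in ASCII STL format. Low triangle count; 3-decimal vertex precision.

solid 
facet normal 0.287 0.775 0.563
outer loop
vertex 1.461 1.196 -2.911
vertex 1.665 0.535 -2.105
vertex 2.426 0.765 -2.809
endloop
endfacet
facet normal 0.416 0.900 -0.128
outer loop
vertex 1.461 1.196 -2.911
vertex 2.426 0.765 -2.809
vertex 1.975 0.837 -3.768
endloop
endfacet
facet normal -0.203 0.854 -0.480
outer loop
vertex 1.461 1.196 -2.911
vertex 1.975 0.837 -3.768
vertex 0.935 0.652 -3.656
endloop
endfacet
facet normal -0.714 0.700 -0.007
outer loop
vertex 1.461 1.196 -2.911
vertex 0.935 0.652 -3.656
vertex 0.743 0.466 -2.628
endloop
endfacet
facet normal -0.411 0.651 0.638
outer loop
vertex 1.461 1.196 -2.911
vertex 0.743 0.466 -2.628
vertex 1.665 0.535 -2.105
endloop
endfacet
facet normal 0.846 0.385 -0.369
outer loop
vertex 1.975 0.837 -3.768
vertex 2.426 0.765 -2.809
vertex 2.497 -0.046 -3.492
endloop
endfacet
facet normal 0.638 0.182 0.749
outer loop
vertex 2.426 0.765 -2.809
vertex 1.665 0.535 -2.105
vertex 2.305 -0.232 -2.464
endloop
endfacet
facet normal -0.492 -0.019 0.870
outer loop
vertex 1.665 0.535 -2.105
vertex 0.743 0.466 -2.628
vertex 1.265 -0.417 -2.352
endloop
endfacet
facet normal -0.983 0.060 -0.173
outer loop
vertex 0.743 0.466 -2.628
vertex 0.935 0.652 -3.656
vertex 0.814 -0.345 -3.311
endloop
endfacet
facet normal -0.156 0.309 -0.938
outer loop
vertex 0.935 0.652 -3.656
vertex 1.975 0.837 -3.768
vertex 1.575 -0.115 -4.015
endloop
endfacet
facet normal 0.714 -0.700 0.007
outer loop
vertex 1.779 -0.776 -3.209
vertex 2.497 -0.046 -3.492
vertex 2.305 -0.232 -2.464
endloop
endfacet
facet normal 0.203 -0.854 0.480
outer loop
vertex 1.779 -0.776 -3.209
vertex 2.305 -0.232 -2.464
vertex 1.265 -0.417 -2.352
endloop
endfacet
facet normal -0.416 -0.900 0.128
outer loop
vertex 1.779 -0.776 -3.209
vertex 1.265 -0.417 -2.352
vertex 0.814 -0.345 -3.311
endloop
endfacet
facet normal -0.287 -0.775 -0.563
outer loop
vertex 1.779 -0.776 -3.209
vertex 0.814 -0.345 -3.311
vertex 1.575 -0.115 -4.015
endloop
endfacet
facet normal 0.411 -0.651 -0.638
outer loop
vertex 1.779 -0.776 -3.209
vertex 1.575 -0.115 -4.015
vertex 2.497 -0.046 -3.492
endloop
endfacet
facet normal 0.983 -0.060 0.173
outer loop
vertex 2.305 -0.232 -2.464
vertex 2.497 -0.046 -3.492
vertex 2.426 0.765 -2.809
endloop
endfacet
facet normal 0.156 -0.309 0.938
outer loop
vertex 1.265 -0.417 -2.352
vertex 2.305 -0.232 -2.464
vertex 1.665 0.535 -2.105
endloop
endfacet
facet normal -0.846 -0.385 0.369
outer loop
vertex 0.814 -0.345 -3.311
vertex 1.265 -0.417 -2.352
vertex 0.743 0.466 -2.628
endloop
endfacet
facet normal -0.638 -0.182 -0.749
outer loop
vertex 1.575 -0.115 -4.015
vertex 0.814 -0.345 -3.311
vertex 0.935 0.652 -3.656
endloop
endfacet
facet normal 0.492 0.019 -0.870
outer loop
vertex 2.497 -0.046 -3.492
vertex 1.575 -0.115 -4.015
vertex 1.975 0.837 -3.768
endloop
endfacet
facet normal -0.153 -0.217 -0.964
outer loop
vertex 3.798 2.119 0.974
vertex 2.79 2.155 1.126
vertex 3.503 2.833 0.86
endloop
endfacet
facet normal 0.873 0.404 0.272
outer loop
vertex 3.798 2.119 0.974
vertex 3.503 2.833 0.86
vertex 3.05 2.525 2.774
endloop
endfacet
facet normal -0.153 -0.217 -0.964
outer loop
vertex 3.503 2.833 0.86
vertex 2.79 2.155 1.126
vertex 2.791 3.15 0.902
endloop
endfacet
facet normal 0.407 0.882 0.238
outer loop
vertex 3.503 2.833 0.86
vertex 2.791 3.15 0.902
vertex 3.05 2.525 2.774
endloop
endfacet
facet normal -0.151 -0.217 -0.964
outer loop
vertex 2.791 3.15 0.902
vertex 2.79 2.155 1.126
vertex 2.078 2.883 1.074
endloop
endfacet
facet normal -0.257 0.905 0.338
outer loop
vertex 2.791 3.15 0.902
vertex 2.078 2.883 1.074
vertex 3.05 2.525 2.774
endloop
endfacet
facet normal -0.152 -0.218 -0.964
outer loop
vertex 2.078 2.883 1.074
vertex 2.79 2.155 1.126
vertex 1.782 2.19 1.277
endloop
endfacet
facet normal -0.726 0.460 0.512
outer loop
vertex 2.078 2.883 1.074
vertex 1.782 2.19 1.277
vertex 3.05 2.525 2.774
endloop
endfacet
facet normal -0.152 -0.217 -0.964
outer loop
vertex 1.782 2.19 1.277
vertex 2.79 2.155 1.126
vertex 2.076 1.476 1.391
endloop
endfacet
facet normal -0.727 -0.194 0.659
outer loop
vertex 1.782 2.19 1.277
vertex 2.076 1.476 1.391
vertex 3.05 2.525 2.774
endloop
endfacet
facet normal -0.152 -0.217 -0.964
outer loop
vertex 2.076 1.476 1.391
vertex 2.79 2.155 1.126
vertex 2.788 1.159 1.35
endloop
endfacet
facet normal -0.260 -0.673 0.693
outer loop
vertex 2.076 1.476 1.391
vertex 2.788 1.159 1.35
vertex 3.05 2.525 2.774
endloop
endfacet
facet normal -0.153 -0.217 -0.964
outer loop
vertex 2.788 1.159 1.35
vertex 2.79 2.155 1.126
vertex 3.502 1.426 1.177
endloop
endfacet
facet normal 0.404 -0.696 0.593
outer loop
vertex 2.788 1.159 1.35
vertex 3.502 1.426 1.177
vertex 3.05 2.525 2.774
endloop
endfacet
facet normal -0.153 -0.217 -0.964
outer loop
vertex 3.502 1.426 1.177
vertex 2.79 2.155 1.126
vertex 3.798 2.119 0.974
endloop
endfacet
facet normal 0.873 -0.250 0.419
outer loop
vertex 3.502 1.426 1.177
vertex 3.798 2.119 0.974
vertex 3.05 2.525 2.774
endloop
endfacet

endsolid


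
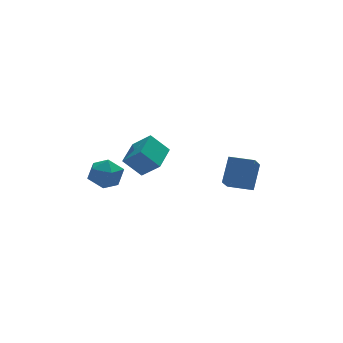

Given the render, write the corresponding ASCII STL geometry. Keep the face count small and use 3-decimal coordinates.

solid 
facet normal -0.438 -0.605 0.665
outer loop
vertex 4.259 -4.33 3.501
vertex 2.957 -3.367 3.519
vertex 3.475 -5.363 2.044
endloop
endfacet
facet normal 0.804 -0.595 -0.011
outer loop
vertex 4.163 -4.413 1.001
vertex 4.259 -4.33 3.501
vertex 3.475 -5.363 2.044
endloop
endfacet
facet normal -0.438 -0.605 0.665
outer loop
vertex 3.475 -5.363 2.044
vertex 2.957 -3.367 3.519
vertex 2.173 -4.4 2.062
endloop
endfacet
facet normal -0.402 -0.529 -0.747
outer loop
vertex 2.173 -4.4 2.062
vertex 4.163 -4.413 1.001
vertex 3.475 -5.363 2.044
endloop
endfacet
facet normal 0.402 0.529 0.747
outer loop
vertex 4.259 -4.33 3.501
vertex 3.645 -2.417 2.476
vertex 2.957 -3.367 3.519
endloop
endfacet
facet normal 0.804 -0.595 -0.011
outer loop
vertex 4.947 -3.38 2.458
vertex 4.259 -4.33 3.501
vertex 4.163 -4.413 1.001
endloop
endfacet
facet normal 0.402 0.529 0.747
outer loop
vertex 4.947 -3.38 2.458
vertex 3.645 -2.417 2.476
vertex 4.259 -4.33 3.501
endloop
endfacet
facet normal -0.804 0.595 0.011
outer loop
vertex 2.957 -3.367 3.519
vertex 3.645 -2.417 2.476
vertex 2.173 -4.4 2.062
endloop
endfacet
facet normal -0.402 -0.529 -0.747
outer loop
vertex 2.861 -3.45 1.019
vertex 4.163 -4.413 1.001
vertex 2.173 -4.4 2.062
endloop
endfacet
facet normal -0.804 0.595 0.011
outer loop
vertex 2.173 -4.4 2.062
vertex 3.645 -2.417 2.476
vertex 2.861 -3.45 1.019
endloop
endfacet
facet normal 0.438 0.605 -0.665
outer loop
vertex 2.861 -3.45 1.019
vertex 4.947 -3.38 2.458
vertex 4.163 -4.413 1.001
endloop
endfacet
facet normal 0.438 0.605 -0.665
outer loop
vertex 3.645 -2.417 2.476
vertex 4.947 -3.38 2.458
vertex 2.861 -3.45 1.019
endloop
endfacet
facet normal -0.959 -0.283 0.012
outer loop
vertex -4.947 -0.706 1.673
vertex -4.605 -1.864 1.73
vertex -4.778 -1.235 2.748
endloop
endfacet
facet normal -0.879 0.358 0.315
outer loop
vertex -4.947 -0.706 1.673
vertex -4.778 -1.235 2.748
vertex -4.385 -0.107 2.561
endloop
endfacet
facet normal -0.583 0.795 -0.167
outer loop
vertex -4.947 -0.706 1.673
vertex -4.385 -0.107 2.561
vertex -3.968 -0.039 1.427
endloop
endfacet
facet normal -0.481 0.423 -0.768
outer loop
vertex -4.947 -0.706 1.673
vertex -3.968 -0.039 1.427
vertex -4.104 -1.125 0.914
endloop
endfacet
facet normal -0.713 -0.243 -0.658
outer loop
vertex -4.947 -0.706 1.673
vertex -4.104 -1.125 0.914
vertex -4.605 -1.864 1.73
endloop
endfacet
facet normal -0.423 0.290 0.859
outer loop
vertex -4.385 -0.107 2.561
vertex -4.778 -1.235 2.748
vertex -3.696 -0.895 3.166
endloop
endfacet
facet normal -0.553 -0.748 0.368
outer loop
vertex -4.778 -1.235 2.748
vertex -4.605 -1.864 1.73
vertex -3.832 -1.981 2.653
endloop
endfacet
facet normal -0.155 -0.683 -0.714
outer loop
vertex -4.605 -1.864 1.73
vertex -4.104 -1.125 0.914
vertex -3.415 -1.913 1.519
endloop
endfacet
facet normal 0.221 0.394 -0.892
outer loop
vertex -4.104 -1.125 0.914
vertex -3.968 -0.039 1.427
vertex -3.022 -0.785 1.332
endloop
endfacet
facet normal 0.055 0.995 0.080
outer loop
vertex -3.968 -0.039 1.427
vertex -4.385 -0.107 2.561
vertex -3.195 -0.156 2.35
endloop
endfacet
facet normal 0.481 -0.423 0.768
outer loop
vertex -2.853 -1.314 2.407
vertex -3.696 -0.895 3.166
vertex -3.832 -1.981 2.653
endloop
endfacet
facet normal 0.583 -0.795 0.167
outer loop
vertex -2.853 -1.314 2.407
vertex -3.832 -1.981 2.653
vertex -3.415 -1.913 1.519
endloop
endfacet
facet normal 0.879 -0.358 -0.315
outer loop
vertex -2.853 -1.314 2.407
vertex -3.415 -1.913 1.519
vertex -3.022 -0.785 1.332
endloop
endfacet
facet normal 0.959 0.283 -0.012
outer loop
vertex -2.853 -1.314 2.407
vertex -3.022 -0.785 1.332
vertex -3.195 -0.156 2.35
endloop
endfacet
facet normal 0.713 0.243 0.658
outer loop
vertex -2.853 -1.314 2.407
vertex -3.195 -0.156 2.35
vertex -3.696 -0.895 3.166
endloop
endfacet
facet normal -0.221 -0.394 0.892
outer loop
vertex -3.832 -1.981 2.653
vertex -3.696 -0.895 3.166
vertex -4.778 -1.235 2.748
endloop
endfacet
facet normal -0.055 -0.995 -0.080
outer loop
vertex -3.415 -1.913 1.519
vertex -3.832 -1.981 2.653
vertex -4.605 -1.864 1.73
endloop
endfacet
facet normal 0.423 -0.290 -0.859
outer loop
vertex -3.022 -0.785 1.332
vertex -3.415 -1.913 1.519
vertex -4.104 -1.125 0.914
endloop
endfacet
facet normal 0.553 0.748 -0.368
outer loop
vertex -3.195 -0.156 2.35
vertex -3.022 -0.785 1.332
vertex -3.968 -0.039 1.427
endloop
endfacet
facet normal 0.155 0.683 0.714
outer loop
vertex -3.696 -0.895 3.166
vertex -3.195 -0.156 2.35
vertex -4.385 -0.107 2.561
endloop
endfacet
facet normal -0.635 0.284 0.718
outer loop
vertex -2.04 -1.998 4.108
vertex -0.913 -0.455 4.496
vertex -2.89 -1.099 3.001
endloop
endfacet
facet normal -0.578 -0.791 -0.199
outer loop
vertex -1.847 -1.565 1.824
vertex -2.04 -1.998 4.108
vertex -2.89 -1.099 3.001
endloop
endfacet
facet normal -0.635 0.284 0.718
outer loop
vertex -2.89 -1.099 3.001
vertex -0.913 -0.455 4.496
vertex -1.762 0.444 3.389
endloop
endfacet
facet normal -0.511 0.542 -0.667
outer loop
vertex -1.762 0.444 3.389
vertex -1.847 -1.565 1.824
vertex -2.89 -1.099 3.001
endloop
endfacet
facet normal 0.511 -0.541 0.667
outer loop
vertex -2.04 -1.998 4.108
vertex 0.13 -0.921 3.319
vertex -0.913 -0.455 4.496
endloop
endfacet
facet normal -0.578 -0.791 -0.199
outer loop
vertex -0.998 -2.464 2.931
vertex -2.04 -1.998 4.108
vertex -1.847 -1.565 1.824
endloop
endfacet
facet normal 0.511 -0.542 0.667
outer loop
vertex -0.998 -2.464 2.931
vertex 0.13 -0.921 3.319
vertex -2.04 -1.998 4.108
endloop
endfacet
facet normal 0.578 0.791 0.199
outer loop
vertex -0.913 -0.455 4.496
vertex 0.13 -0.921 3.319
vertex -1.762 0.444 3.389
endloop
endfacet
facet normal -0.512 0.541 -0.667
outer loop
vertex -0.72 -0.022 2.212
vertex -1.847 -1.565 1.824
vertex -1.762 0.444 3.389
endloop
endfacet
facet normal 0.578 0.791 0.199
outer loop
vertex -1.762 0.444 3.389
vertex 0.13 -0.921 3.319
vertex -0.72 -0.022 2.212
endloop
endfacet
facet normal 0.636 -0.284 -0.718
outer loop
vertex -0.72 -0.022 2.212
vertex -0.998 -2.464 2.931
vertex -1.847 -1.565 1.824
endloop
endfacet
facet normal 0.635 -0.284 -0.718
outer loop
vertex 0.13 -0.921 3.319
vertex -0.998 -2.464 2.931
vertex -0.72 -0.022 2.212
endloop
endfacet

endsolid


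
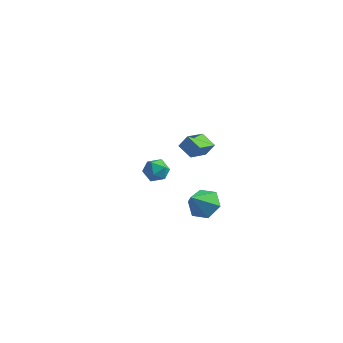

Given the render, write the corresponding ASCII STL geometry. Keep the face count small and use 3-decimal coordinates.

solid 
facet normal -0.785 -0.184 0.591
outer loop
vertex -2.562 3.36 -2.105
vertex -2.511 2.531 -2.295
vertex -2.082 2.843 -1.628
endloop
endfacet
facet normal -0.415 0.378 0.828
outer loop
vertex -2.562 3.36 -2.105
vertex -2.082 2.843 -1.628
vertex -1.795 3.617 -1.838
endloop
endfacet
facet normal -0.397 0.865 0.308
outer loop
vertex -2.562 3.36 -2.105
vertex -1.795 3.617 -1.838
vertex -2.048 3.784 -2.634
endloop
endfacet
facet normal -0.757 0.604 -0.251
outer loop
vertex -2.562 3.36 -2.105
vertex -2.048 3.784 -2.634
vertex -2.49 3.113 -2.916
endloop
endfacet
facet normal -0.996 -0.044 -0.075
outer loop
vertex -2.562 3.36 -2.105
vertex -2.49 3.113 -2.916
vertex -2.511 2.531 -2.295
endloop
endfacet
facet normal 0.256 0.164 0.953
outer loop
vertex -1.795 3.617 -1.838
vertex -2.082 2.843 -1.628
vertex -1.27 2.947 -1.864
endloop
endfacet
facet normal -0.344 -0.746 0.570
outer loop
vertex -2.082 2.843 -1.628
vertex -2.511 2.531 -2.295
vertex -1.712 2.276 -2.146
endloop
endfacet
facet normal -0.687 -0.519 -0.509
outer loop
vertex -2.511 2.531 -2.295
vertex -2.49 3.113 -2.916
vertex -1.965 2.443 -2.942
endloop
endfacet
facet normal -0.299 0.530 -0.794
outer loop
vertex -2.49 3.113 -2.916
vertex -2.048 3.784 -2.634
vertex -1.678 3.217 -3.152
endloop
endfacet
facet normal 0.284 0.953 0.110
outer loop
vertex -2.048 3.784 -2.634
vertex -1.795 3.617 -1.838
vertex -1.249 3.529 -2.485
endloop
endfacet
facet normal 0.757 -0.604 0.251
outer loop
vertex -1.198 2.7 -2.675
vertex -1.27 2.947 -1.864
vertex -1.712 2.276 -2.146
endloop
endfacet
facet normal 0.397 -0.865 -0.308
outer loop
vertex -1.198 2.7 -2.675
vertex -1.712 2.276 -2.146
vertex -1.965 2.443 -2.942
endloop
endfacet
facet normal 0.415 -0.378 -0.828
outer loop
vertex -1.198 2.7 -2.675
vertex -1.965 2.443 -2.942
vertex -1.678 3.217 -3.152
endloop
endfacet
facet normal 0.785 0.184 -0.591
outer loop
vertex -1.198 2.7 -2.675
vertex -1.678 3.217 -3.152
vertex -1.249 3.529 -2.485
endloop
endfacet
facet normal 0.996 0.044 0.075
outer loop
vertex -1.198 2.7 -2.675
vertex -1.249 3.529 -2.485
vertex -1.27 2.947 -1.864
endloop
endfacet
facet normal 0.299 -0.530 0.794
outer loop
vertex -1.712 2.276 -2.146
vertex -1.27 2.947 -1.864
vertex -2.082 2.843 -1.628
endloop
endfacet
facet normal -0.284 -0.953 -0.110
outer loop
vertex -1.965 2.443 -2.942
vertex -1.712 2.276 -2.146
vertex -2.511 2.531 -2.295
endloop
endfacet
facet normal -0.256 -0.164 -0.953
outer loop
vertex -1.678 3.217 -3.152
vertex -1.965 2.443 -2.942
vertex -2.49 3.113 -2.916
endloop
endfacet
facet normal 0.344 0.746 -0.570
outer loop
vertex -1.249 3.529 -2.485
vertex -1.678 3.217 -3.152
vertex -2.048 3.784 -2.634
endloop
endfacet
facet normal 0.687 0.519 0.509
outer loop
vertex -1.27 2.947 -1.864
vertex -1.249 3.529 -2.485
vertex -1.795 3.617 -1.838
endloop
endfacet
facet normal 0.233 0.611 -0.757
outer loop
vertex 2.326 2.319 -3.622
vertex 1.307 2.426 -3.849
vertex 1.767 3.086 -3.175
endloop
endfacet
facet normal 0.606 -0.022 0.795
outer loop
vertex 2.326 2.319 -3.622
vertex 1.767 3.086 -3.175
vertex 0.913 1.394 -2.571
endloop
endfacet
facet normal 0.233 0.611 -0.757
outer loop
vertex 1.767 3.086 -3.175
vertex 1.307 2.426 -3.849
vertex 0.747 3.194 -3.402
endloop
endfacet
facet normal -0.158 0.402 0.902
outer loop
vertex 1.767 3.086 -3.175
vertex 0.747 3.194 -3.402
vertex 0.913 1.394 -2.571
endloop
endfacet
facet normal 0.234 0.611 -0.757
outer loop
vertex 0.747 3.194 -3.402
vertex 1.307 2.426 -3.849
vertex 0.287 2.534 -4.077
endloop
endfacet
facet normal -0.875 0.134 0.465
outer loop
vertex 0.747 3.194 -3.402
vertex 0.287 2.534 -4.077
vertex 0.913 1.394 -2.571
endloop
endfacet
facet normal 0.234 0.611 -0.757
outer loop
vertex 0.287 2.534 -4.077
vertex 1.307 2.426 -3.849
vertex 0.847 1.766 -4.524
endloop
endfacet
facet normal -0.827 -0.557 -0.078
outer loop
vertex 0.287 2.534 -4.077
vertex 0.847 1.766 -4.524
vertex 0.913 1.394 -2.571
endloop
endfacet
facet normal 0.233 0.611 -0.756
outer loop
vertex 0.847 1.766 -4.524
vertex 1.307 2.426 -3.849
vertex 1.866 1.659 -4.297
endloop
endfacet
facet normal -0.062 -0.981 -0.185
outer loop
vertex 0.847 1.766 -4.524
vertex 1.866 1.659 -4.297
vertex 0.913 1.394 -2.571
endloop
endfacet
facet normal 0.233 0.611 -0.756
outer loop
vertex 1.866 1.659 -4.297
vertex 1.307 2.426 -3.849
vertex 2.326 2.319 -3.622
endloop
endfacet
facet normal 0.654 -0.713 0.252
outer loop
vertex 1.866 1.659 -4.297
vertex 2.326 2.319 -3.622
vertex 0.913 1.394 -2.571
endloop
endfacet
facet normal -0.846 0.400 0.353
outer loop
vertex 1.695 -0.968 4.647
vertex 2.037 0.292 4.04
vertex 1.28 -1.205 3.92
endloop
endfacet
facet normal -0.237 -0.876 0.421
outer loop
vertex 2.143 -1.612 3.56
vertex 1.695 -0.968 4.647
vertex 1.28 -1.205 3.92
endloop
endfacet
facet normal -0.846 0.400 0.353
outer loop
vertex 1.28 -1.205 3.92
vertex 2.037 0.292 4.04
vertex 1.622 0.055 3.313
endloop
endfacet
facet normal -0.477 -0.273 -0.835
outer loop
vertex 1.622 0.055 3.313
vertex 2.143 -1.612 3.56
vertex 1.28 -1.205 3.92
endloop
endfacet
facet normal 0.477 0.273 0.835
outer loop
vertex 1.695 -0.968 4.647
vertex 2.9 -0.115 3.68
vertex 2.037 0.292 4.04
endloop
endfacet
facet normal -0.237 -0.876 0.421
outer loop
vertex 2.558 -1.375 4.287
vertex 1.695 -0.968 4.647
vertex 2.143 -1.612 3.56
endloop
endfacet
facet normal 0.477 0.273 0.835
outer loop
vertex 2.558 -1.375 4.287
vertex 2.9 -0.115 3.68
vertex 1.695 -0.968 4.647
endloop
endfacet
facet normal 0.237 0.876 -0.421
outer loop
vertex 2.037 0.292 4.04
vertex 2.9 -0.115 3.68
vertex 1.622 0.055 3.313
endloop
endfacet
facet normal -0.477 -0.273 -0.835
outer loop
vertex 2.485 -0.352 2.953
vertex 2.143 -1.612 3.56
vertex 1.622 0.055 3.313
endloop
endfacet
facet normal 0.237 0.876 -0.421
outer loop
vertex 1.622 0.055 3.313
vertex 2.9 -0.115 3.68
vertex 2.485 -0.352 2.953
endloop
endfacet
facet normal 0.846 -0.400 -0.353
outer loop
vertex 2.485 -0.352 2.953
vertex 2.558 -1.375 4.287
vertex 2.143 -1.612 3.56
endloop
endfacet
facet normal 0.846 -0.400 -0.353
outer loop
vertex 2.9 -0.115 3.68
vertex 2.558 -1.375 4.287
vertex 2.485 -0.352 2.953
endloop
endfacet

endsolid


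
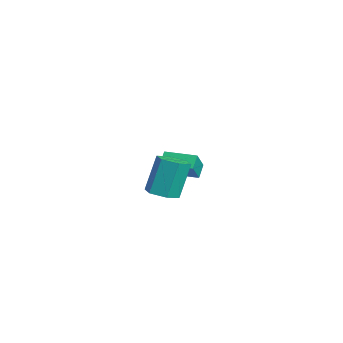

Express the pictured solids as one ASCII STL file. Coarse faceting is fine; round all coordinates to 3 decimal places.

solid 
facet normal 0.158 -0.311 -0.937
outer loop
vertex 3.698 1.072 -0.386
vertex 2.839 1.048 -0.523
vertex 3.286 1.776 -0.689
endloop
endfacet
facet normal 0.866 0.499 -0.019
outer loop
vertex 3.698 1.072 -0.386
vertex 3.286 1.776 -0.689
vertex 3.36 1.736 1.62
endloop
endfacet
facet normal 0.866 0.500 -0.019
outer loop
vertex 3.36 1.736 1.62
vertex 3.286 1.776 -0.689
vertex 2.947 2.44 1.317
endloop
endfacet
facet normal -0.158 0.311 0.937
outer loop
vertex 3.36 1.736 1.62
vertex 2.947 2.44 1.317
vertex 2.501 1.712 1.483
endloop
endfacet
facet normal 0.158 -0.311 -0.937
outer loop
vertex 3.286 1.776 -0.689
vertex 2.839 1.048 -0.523
vertex 2.427 1.752 -0.826
endloop
endfacet
facet normal 0.023 0.950 -0.311
outer loop
vertex 3.286 1.776 -0.689
vertex 2.427 1.752 -0.826
vertex 2.947 2.44 1.317
endloop
endfacet
facet normal 0.023 0.950 -0.311
outer loop
vertex 2.947 2.44 1.317
vertex 2.427 1.752 -0.826
vertex 2.089 2.416 1.181
endloop
endfacet
facet normal -0.157 0.310 0.938
outer loop
vertex 2.947 2.44 1.317
vertex 2.089 2.416 1.181
vertex 2.501 1.712 1.483
endloop
endfacet
facet normal 0.158 -0.311 -0.937
outer loop
vertex 2.427 1.752 -0.826
vertex 2.839 1.048 -0.523
vertex 1.98 1.024 -0.66
endloop
endfacet
facet normal -0.843 0.451 -0.291
outer loop
vertex 2.427 1.752 -0.826
vertex 1.98 1.024 -0.66
vertex 2.089 2.416 1.181
endloop
endfacet
facet normal -0.843 0.452 -0.292
outer loop
vertex 2.089 2.416 1.181
vertex 1.98 1.024 -0.66
vertex 1.642 1.688 1.346
endloop
endfacet
facet normal -0.158 0.310 0.938
outer loop
vertex 2.089 2.416 1.181
vertex 1.642 1.688 1.346
vertex 2.501 1.712 1.483
endloop
endfacet
facet normal 0.158 -0.311 -0.937
outer loop
vertex 1.98 1.024 -0.66
vertex 2.839 1.048 -0.523
vertex 2.393 0.32 -0.357
endloop
endfacet
facet normal -0.866 -0.500 0.019
outer loop
vertex 1.98 1.024 -0.66
vertex 2.393 0.32 -0.357
vertex 1.642 1.688 1.346
endloop
endfacet
facet normal -0.866 -0.499 0.019
outer loop
vertex 1.642 1.688 1.346
vertex 2.393 0.32 -0.357
vertex 2.054 0.984 1.649
endloop
endfacet
facet normal -0.158 0.311 0.937
outer loop
vertex 1.642 1.688 1.346
vertex 2.054 0.984 1.649
vertex 2.501 1.712 1.483
endloop
endfacet
facet normal 0.157 -0.310 -0.938
outer loop
vertex 2.393 0.32 -0.357
vertex 2.839 1.048 -0.523
vertex 3.251 0.344 -0.221
endloop
endfacet
facet normal -0.023 -0.950 0.311
outer loop
vertex 2.393 0.32 -0.357
vertex 3.251 0.344 -0.221
vertex 2.054 0.984 1.649
endloop
endfacet
facet normal -0.023 -0.950 0.311
outer loop
vertex 2.054 0.984 1.649
vertex 3.251 0.344 -0.221
vertex 2.913 1.008 1.786
endloop
endfacet
facet normal -0.158 0.311 0.937
outer loop
vertex 2.054 0.984 1.649
vertex 2.913 1.008 1.786
vertex 2.501 1.712 1.483
endloop
endfacet
facet normal 0.158 -0.310 -0.938
outer loop
vertex 3.251 0.344 -0.221
vertex 2.839 1.048 -0.523
vertex 3.698 1.072 -0.386
endloop
endfacet
facet normal 0.843 -0.452 0.291
outer loop
vertex 3.251 0.344 -0.221
vertex 3.698 1.072 -0.386
vertex 2.913 1.008 1.786
endloop
endfacet
facet normal 0.843 -0.451 0.292
outer loop
vertex 2.913 1.008 1.786
vertex 3.698 1.072 -0.386
vertex 3.36 1.736 1.62
endloop
endfacet
facet normal -0.158 0.311 0.937
outer loop
vertex 2.913 1.008 1.786
vertex 3.36 1.736 1.62
vertex 2.501 1.712 1.483
endloop
endfacet
facet normal -0.538 -0.843 0.022
outer loop
vertex -3.043 2.352 -1.34
vertex -3.596 2.722 -0.705
vertex -3.97 2.914 -2.476
endloop
endfacet
facet normal 0.602 -0.402 -0.690
outer loop
vertex -3.024 4.398 -2.515
vertex -3.043 2.352 -1.34
vertex -3.97 2.914 -2.476
endloop
endfacet
facet normal -0.538 -0.843 0.022
outer loop
vertex -3.97 2.914 -2.476
vertex -3.596 2.722 -0.705
vertex -4.524 3.284 -1.841
endloop
endfacet
facet normal -0.591 0.357 -0.724
outer loop
vertex -4.524 3.284 -1.841
vertex -3.024 4.398 -2.515
vertex -3.97 2.914 -2.476
endloop
endfacet
facet normal 0.591 -0.358 0.723
outer loop
vertex -3.043 2.352 -1.34
vertex -2.65 4.206 -0.744
vertex -3.596 2.722 -0.705
endloop
endfacet
facet normal 0.602 -0.402 -0.690
outer loop
vertex -2.096 3.836 -1.379
vertex -3.043 2.352 -1.34
vertex -3.024 4.398 -2.515
endloop
endfacet
facet normal 0.590 -0.358 0.724
outer loop
vertex -2.096 3.836 -1.379
vertex -2.65 4.206 -0.744
vertex -3.043 2.352 -1.34
endloop
endfacet
facet normal -0.602 0.402 0.690
outer loop
vertex -3.596 2.722 -0.705
vertex -2.65 4.206 -0.744
vertex -4.524 3.284 -1.841
endloop
endfacet
facet normal -0.591 0.358 -0.723
outer loop
vertex -3.577 4.768 -1.88
vertex -3.024 4.398 -2.515
vertex -4.524 3.284 -1.841
endloop
endfacet
facet normal -0.602 0.402 0.690
outer loop
vertex -4.524 3.284 -1.841
vertex -2.65 4.206 -0.744
vertex -3.577 4.768 -1.88
endloop
endfacet
facet normal 0.538 0.843 -0.023
outer loop
vertex -3.577 4.768 -1.88
vertex -2.096 3.836 -1.379
vertex -3.024 4.398 -2.515
endloop
endfacet
facet normal 0.538 0.843 -0.022
outer loop
vertex -2.65 4.206 -0.744
vertex -2.096 3.836 -1.379
vertex -3.577 4.768 -1.88
endloop
endfacet

endsolid
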